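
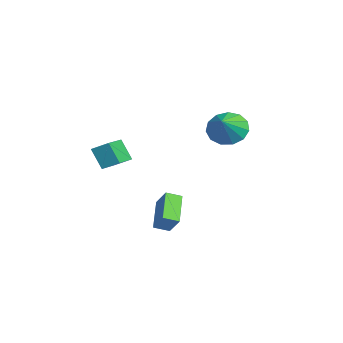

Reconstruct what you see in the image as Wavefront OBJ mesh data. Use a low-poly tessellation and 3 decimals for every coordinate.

v 1.933 0.011 -3.166
v 2.682 0.334 -2.272
v 1.935 0.782 -3.446
v 2.684 1.104 -2.552
v 3.316 -0.364 -4.188
v 4.065 -0.042 -3.294
v 3.318 0.406 -4.468
v 4.067 0.729 -3.574
v -2.566 -2.44 -1.236
v -2.178 -1.635 -0.743
v -3.872 -1.637 -1.521
v -3.485 -0.832 -1.028
v -2.035 -1.988 -2.392
v -1.648 -1.183 -1.899
v -3.342 -1.185 -2.677
v -2.954 -0.38 -2.184
v -1.195 4.006 0.215
v -0.716 3.576 -0.64
v -0.045 3.474 1.125
v -0.499 4.136 -0.588
v -0.503 4.655 -0.28
v -0.727 4.967 0.185
v -1.099 4.974 0.659
v -1.502 4.674 0.992
v -1.807 4.161 1.079
v -1.918 3.599 0.891
v -1.799 3.166 0.488
v -1.489 3 -0.001
v -1.085 3.152 -0.422
f 2 4 1
f 5 2 1
f 1 4 3
f 3 5 1
f 2 8 4
f 6 2 5
f 6 8 2
f 4 8 3
f 7 5 3
f 3 8 7
f 7 6 5
f 8 6 7
f 10 12 9
f 13 10 9
f 9 12 11
f 11 13 9
f 10 16 12
f 14 10 13
f 14 16 10
f 12 16 11
f 15 13 11
f 11 16 15
f 15 14 13
f 16 14 15
f 18 17 20
f 18 20 19
f 20 17 21
f 20 21 19
f 21 17 22
f 21 22 19
f 22 17 23
f 22 23 19
f 23 17 24
f 23 24 19
f 24 17 25
f 24 25 19
f 25 17 26
f 25 26 19
f 26 17 27
f 26 27 19
f 27 17 28
f 27 28 19
f 28 17 29
f 28 29 19
f 29 17 18
f 29 18 19



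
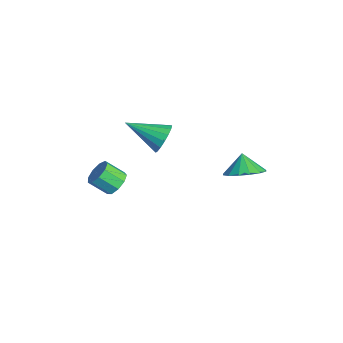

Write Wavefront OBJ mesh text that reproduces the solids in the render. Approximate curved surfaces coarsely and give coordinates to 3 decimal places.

v -2.427 -0.069 -0.29
v -1.932 0.016 0.445
v -3.413 -1.751 0.57
v -2.274 0.257 0.524
v -2.652 0.423 0.416
v -2.977 0.477 0.147
v -3.177 0.405 -0.222
v -3.205 0.225 -0.607
v -3.055 -0.023 -0.919
v -2.761 -0.282 -1.087
v -2.39 -0.491 -1.073
v -2.028 -0.604 -0.879
v -1.758 -0.595 -0.55
v -1.64 -0.465 -0.162
v -1.703 -0.245 0.197
v 0.029 3.29 -1.69
v 0.899 3.269 -1.033
v -0.649 3.37 -0.79
v 0.814 3.815 -1.146
v 0.519 4.221 -1.404
v 0.093 4.377 -1.74
v -0.351 4.241 -2.062
v -0.692 3.851 -2.284
v -0.84 3.311 -2.347
v -0.756 2.764 -2.234
v -0.461 2.359 -1.976
v -0.034 2.203 -1.641
v 0.409 2.338 -1.319
v 0.75 2.728 -1.096
v -2.77 -2.406 -3.568
v -2.052 -2.52 -3.313
v -2.472 -3.387 -2.517
v -3.19 -3.274 -2.772
v -2.287 -2.145 -3.028
v -2.707 -3.012 -2.232
v -2.748 -1.892 -2.996
v -3.168 -2.759 -2.2
v -3.219 -1.88 -3.231
v -3.639 -2.747 -2.435
v -3.48 -2.114 -3.624
v -3.9 -2.981 -2.828
v -3.409 -2.485 -3.991
v -3.829 -3.353 -3.195
v -3.039 -2.819 -4.16
v -3.458 -3.687 -3.364
v -2.543 -2.96 -4.052
v -2.962 -3.828 -3.256
v -2.153 -2.842 -3.718
v -2.573 -3.71 -2.922
f 2 1 4
f 2 4 3
f 4 1 5
f 4 5 3
f 5 1 6
f 5 6 3
f 6 1 7
f 6 7 3
f 7 1 8
f 7 8 3
f 8 1 9
f 8 9 3
f 9 1 10
f 9 10 3
f 10 1 11
f 10 11 3
f 11 1 12
f 11 12 3
f 12 1 13
f 12 13 3
f 13 1 14
f 13 14 3
f 14 1 15
f 14 15 3
f 15 1 2
f 15 2 3
f 17 16 19
f 17 19 18
f 19 16 20
f 19 20 18
f 20 16 21
f 20 21 18
f 21 16 22
f 21 22 18
f 22 16 23
f 22 23 18
f 23 16 24
f 23 24 18
f 24 16 25
f 24 25 18
f 25 16 26
f 25 26 18
f 26 16 27
f 26 27 18
f 27 16 28
f 27 28 18
f 28 16 29
f 28 29 18
f 29 16 17
f 29 17 18
f 31 30 34
f 31 34 32
f 32 34 35
f 32 35 33
f 34 30 36
f 34 36 35
f 35 36 37
f 35 37 33
f 36 30 38
f 36 38 37
f 37 38 39
f 37 39 33
f 38 30 40
f 38 40 39
f 39 40 41
f 39 41 33
f 40 30 42
f 40 42 41
f 41 42 43
f 41 43 33
f 42 30 44
f 42 44 43
f 43 44 45
f 43 45 33
f 44 30 46
f 44 46 45
f 45 46 47
f 45 47 33
f 46 30 48
f 46 48 47
f 47 48 49
f 47 49 33
f 48 30 31
f 48 31 49
f 49 31 32
f 49 32 33



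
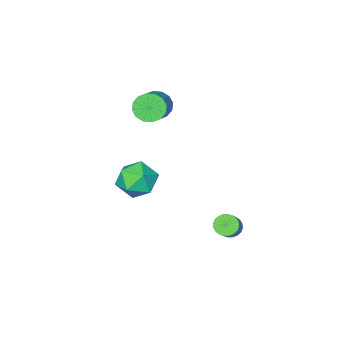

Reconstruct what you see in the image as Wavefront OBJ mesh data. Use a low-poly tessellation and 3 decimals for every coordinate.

v 3.171 -2.517 -3.308
v 3.796 -1.821 -2.827
v 3.804 -3.759 -2.333
v 4.429 -3.063 -1.852
v 3.389 -3.029 -1.7
v 2.998 -2.261 -2.303
v 4.602 -3.319 -2.857
v 4.211 -2.551 -3.46
v 4.68 -2.317 -2.549
v 3.931 -2.138 -1.833
v 3.669 -3.442 -3.327
v 2.92 -3.263 -2.611
v 1.971 1.398 -3.877
v 2.258 1.649 -4.274
v 2.976 2.274 -3.359
v 2.689 2.022 -2.963
v 2.097 1.789 -4.243
v 2.815 2.413 -3.328
v 1.918 1.868 -4.157
v 2.636 2.493 -3.242
v 1.746 1.877 -4.028
v 2.464 2.501 -3.113
v 1.609 1.812 -3.876
v 2.327 2.436 -2.961
v 1.527 1.684 -3.725
v 2.245 2.309 -2.81
v 1.513 1.513 -3.596
v 2.231 2.137 -2.681
v 1.568 1.324 -3.511
v 2.286 1.949 -2.596
v 1.684 1.146 -3.481
v 2.402 1.771 -2.566
v 1.845 1.007 -3.512
v 2.563 1.631 -2.597
v 2.024 0.927 -3.598
v 2.742 1.552 -2.683
v 2.196 0.919 -3.727
v 2.914 1.543 -2.812
v 2.333 0.984 -3.879
v 3.051 1.608 -2.964
v 2.415 1.111 -4.03
v 3.133 1.736 -3.115
v 2.429 1.283 -4.159
v 3.147 1.907 -3.244
v 2.374 1.471 -4.244
v 3.092 2.096 -3.329
v 1.852 -4.021 0.737
v 2.271 -4.632 0.905
v 3.328 -3.671 1.77
v 2.908 -3.059 1.603
v 2.421 -4.495 0.568
v 3.478 -3.534 1.433
v 2.419 -4.23 0.277
v 3.476 -3.269 1.142
v 2.265 -3.909 0.109
v 3.322 -2.948 0.974
v 2 -3.618 0.11
v 3.057 -2.657 0.975
v 1.695 -3.435 0.278
v 2.752 -2.474 1.144
v 1.432 -3.409 0.57
v 2.489 -2.448 1.435
v 1.282 -3.546 0.907
v 2.339 -2.585 1.772
v 1.284 -3.811 1.198
v 2.341 -2.85 2.063
v 1.438 -4.132 1.366
v 2.495 -3.171 2.231
v 1.703 -4.423 1.365
v 2.76 -3.462 2.23
v 2.008 -4.606 1.196
v 3.065 -3.645 2.062
f 1 12 6
f 1 6 2
f 1 2 8
f 1 8 11
f 1 11 12
f 2 6 10
f 6 12 5
f 12 11 3
f 11 8 7
f 8 2 9
f 4 10 5
f 4 5 3
f 4 3 7
f 4 7 9
f 4 9 10
f 5 10 6
f 3 5 12
f 7 3 11
f 9 7 8
f 10 9 2
f 14 13 17
f 14 17 15
f 15 17 18
f 15 18 16
f 17 13 19
f 17 19 18
f 18 19 20
f 18 20 16
f 19 13 21
f 19 21 20
f 20 21 22
f 20 22 16
f 21 13 23
f 21 23 22
f 22 23 24
f 22 24 16
f 23 13 25
f 23 25 24
f 24 25 26
f 24 26 16
f 25 13 27
f 25 27 26
f 26 27 28
f 26 28 16
f 27 13 29
f 27 29 28
f 28 29 30
f 28 30 16
f 29 13 31
f 29 31 30
f 30 31 32
f 30 32 16
f 31 13 33
f 31 33 32
f 32 33 34
f 32 34 16
f 33 13 35
f 33 35 34
f 34 35 36
f 34 36 16
f 35 13 37
f 35 37 36
f 36 37 38
f 36 38 16
f 37 13 39
f 37 39 38
f 38 39 40
f 38 40 16
f 39 13 41
f 39 41 40
f 40 41 42
f 40 42 16
f 41 13 43
f 41 43 42
f 42 43 44
f 42 44 16
f 43 13 45
f 43 45 44
f 44 45 46
f 44 46 16
f 45 13 14
f 45 14 46
f 46 14 15
f 46 15 16
f 48 47 51
f 48 51 49
f 49 51 52
f 49 52 50
f 51 47 53
f 51 53 52
f 52 53 54
f 52 54 50
f 53 47 55
f 53 55 54
f 54 55 56
f 54 56 50
f 55 47 57
f 55 57 56
f 56 57 58
f 56 58 50
f 57 47 59
f 57 59 58
f 58 59 60
f 58 60 50
f 59 47 61
f 59 61 60
f 60 61 62
f 60 62 50
f 61 47 63
f 61 63 62
f 62 63 64
f 62 64 50
f 63 47 65
f 63 65 64
f 64 65 66
f 64 66 50
f 65 47 67
f 65 67 66
f 66 67 68
f 66 68 50
f 67 47 69
f 67 69 68
f 68 69 70
f 68 70 50
f 69 47 71
f 69 71 70
f 70 71 72
f 70 72 50
f 71 47 48
f 71 48 72
f 72 48 49
f 72 49 50



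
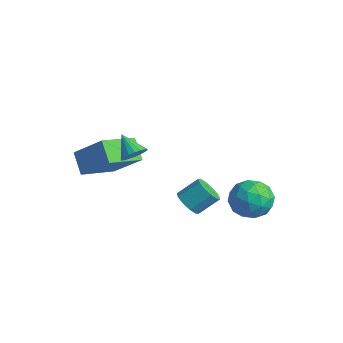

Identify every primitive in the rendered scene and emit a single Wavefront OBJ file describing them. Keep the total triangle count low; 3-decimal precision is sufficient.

v 2.564 3.774 -3.076
v 3.547 3.565 -3.583
v 1.693 2.875 -4.397
v 2.676 2.666 -4.904
v 2.431 2.169 -3.925
v 2.969 2.725 -3.108
v 2.271 3.715 -4.872
v 2.809 4.271 -4.055
v 3.366 3.529 -4.692
v 3.464 2.573 -4.107
v 1.776 3.867 -3.873
v 1.874 2.911 -3.288
v 3.132 3.748 -3.213
v 2.108 2.692 -4.767
v 1.964 2.399 -4.191
v 2.541 2.277 -4.489
v 2.793 3.254 -2.935
v 3.37 3.132 -3.232
v 2.714 2.311 -3.433
v 1.87 3.308 -4.748
v 2.447 3.186 -5.045
v 2.699 4.163 -3.491
v 3.276 4.041 -3.789
v 2.526 4.129 -4.547
v 3.603 3.605 -4.163
v 3.091 3.076 -4.94
v 2.853 3.693 -4.921
v 3.17 4.02 -4.441
v 3.661 3.043 -3.819
v 3.149 2.514 -4.596
v 3.005 2.222 -4.021
v 3.322 2.549 -3.541
v 3.555 3.022 -4.472
v 2.091 3.926 -3.384
v 1.579 3.397 -4.161
v 1.918 3.891 -4.439
v 2.235 4.218 -3.959
v 2.149 3.364 -3.04
v 1.637 2.835 -3.817
v 2.07 2.42 -3.539
v 2.387 2.747 -3.059
v 1.685 3.418 -3.508
v 1.388 -2.18 0.304
v 1.793 -2.408 0.759
v 0.452 -2.22 1.116
v 1.811 -2.121 0.795
v 1.745 -1.846 0.733
v 1.609 -1.638 0.586
v 1.429 -1.536 0.383
v 1.241 -1.562 0.165
v 1.082 -1.711 -0.026
v 0.984 -1.952 -0.151
v 0.966 -2.239 -0.186
v 1.031 -2.514 -0.124
v 1.167 -2.723 0.023
v 1.347 -2.824 0.225
v 1.535 -2.798 0.443
v 1.694 -2.649 0.634
v 1.8 0.335 -3.622
v 2.495 0.3 -3.875
v 2.834 1.209 -3.071
v 2.14 1.245 -2.818
v 2.268 0.607 -4.127
v 2.607 1.516 -3.323
v 1.863 0.81 -4.186
v 2.202 1.72 -3.382
v 1.434 0.832 -4.029
v 1.773 1.742 -3.226
v 1.144 0.664 -3.717
v 1.484 1.574 -2.914
v 1.106 0.371 -3.369
v 1.445 1.28 -2.565
v 1.333 0.064 -3.117
v 1.672 0.973 -2.313
v 1.738 -0.14 -3.058
v 2.077 0.77 -2.254
v 2.167 -0.162 -3.214
v 2.506 0.748 -2.411
v 2.456 0.006 -3.526
v 2.796 0.916 -2.723
v -1.426 -3.202 -2.182
v -2.33 -3.01 -1.296
v -1.604 -1.37 -2.762
v -2.508 -1.178 -1.877
v 0.048 -2.622 -0.803
v -0.856 -2.43 0.082
v -0.13 -0.79 -1.384
v -1.034 -0.598 -0.498
f 1 38 17
f 38 12 41
f 17 41 6
f 38 41 17
f 1 17 13
f 17 6 18
f 13 18 2
f 17 18 13
f 1 13 22
f 13 2 23
f 22 23 8
f 13 23 22
f 1 22 34
f 22 8 37
f 34 37 11
f 22 37 34
f 1 34 38
f 34 11 42
f 38 42 12
f 34 42 38
f 2 18 29
f 18 6 32
f 29 32 10
f 18 32 29
f 6 41 19
f 41 12 40
f 19 40 5
f 41 40 19
f 12 42 39
f 42 11 35
f 39 35 3
f 42 35 39
f 11 37 36
f 37 8 24
f 36 24 7
f 37 24 36
f 8 23 28
f 23 2 25
f 28 25 9
f 23 25 28
f 4 30 16
f 30 10 31
f 16 31 5
f 30 31 16
f 4 16 14
f 16 5 15
f 14 15 3
f 16 15 14
f 4 14 21
f 14 3 20
f 21 20 7
f 14 20 21
f 4 21 26
f 21 7 27
f 26 27 9
f 21 27 26
f 4 26 30
f 26 9 33
f 30 33 10
f 26 33 30
f 5 31 19
f 31 10 32
f 19 32 6
f 31 32 19
f 3 15 39
f 15 5 40
f 39 40 12
f 15 40 39
f 7 20 36
f 20 3 35
f 36 35 11
f 20 35 36
f 9 27 28
f 27 7 24
f 28 24 8
f 27 24 28
f 10 33 29
f 33 9 25
f 29 25 2
f 33 25 29
f 44 43 46
f 44 46 45
f 46 43 47
f 46 47 45
f 47 43 48
f 47 48 45
f 48 43 49
f 48 49 45
f 49 43 50
f 49 50 45
f 50 43 51
f 50 51 45
f 51 43 52
f 51 52 45
f 52 43 53
f 52 53 45
f 53 43 54
f 53 54 45
f 54 43 55
f 54 55 45
f 55 43 56
f 55 56 45
f 56 43 57
f 56 57 45
f 57 43 58
f 57 58 45
f 58 43 44
f 58 44 45
f 60 59 63
f 60 63 61
f 61 63 64
f 61 64 62
f 63 59 65
f 63 65 64
f 64 65 66
f 64 66 62
f 65 59 67
f 65 67 66
f 66 67 68
f 66 68 62
f 67 59 69
f 67 69 68
f 68 69 70
f 68 70 62
f 69 59 71
f 69 71 70
f 70 71 72
f 70 72 62
f 71 59 73
f 71 73 72
f 72 73 74
f 72 74 62
f 73 59 75
f 73 75 74
f 74 75 76
f 74 76 62
f 75 59 77
f 75 77 76
f 76 77 78
f 76 78 62
f 77 59 79
f 77 79 78
f 78 79 80
f 78 80 62
f 79 59 60
f 79 60 80
f 80 60 61
f 80 61 62
f 82 84 81
f 85 82 81
f 81 84 83
f 83 85 81
f 82 88 84
f 86 82 85
f 86 88 82
f 84 88 83
f 87 85 83
f 83 88 87
f 87 86 85
f 88 86 87



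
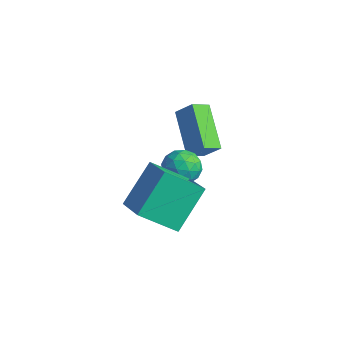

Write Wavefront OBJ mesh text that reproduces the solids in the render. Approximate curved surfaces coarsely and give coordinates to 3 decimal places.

v 2.146 -1.785 0.081
v 3.755 -2.344 0.923
v 1.887 -0.285 1.571
v 3.496 -0.844 2.413
v 3.084 -0.616 -0.933
v 4.693 -1.175 -0.091
v 2.825 0.884 0.557
v 4.434 0.325 1.399
v 1.168 2.983 -0.377
v 1.075 2.18 0.019
v -0.504 3.759 0.806
v -0.597 2.956 1.201
v 1.857 3.284 0.399
v 1.764 2.481 0.794
v 0.185 4.06 1.581
v 0.092 3.257 1.977
v 2.136 1.475 0.049
v 2.869 1.274 0.409
v 1.471 0.806 1.031
v 2.204 0.605 1.391
v 1.939 1.404 1.394
v 2.349 1.817 0.787
v 1.991 0.263 0.653
v 2.401 0.676 0.046
v 2.779 0.525 0.782
v 2.747 1.23 1.24
v 1.593 0.85 0.2
v 1.561 1.555 0.658
v 2.561 1.433 0.143
v 1.779 0.647 1.297
v 1.623 1.116 1.299
v 2.054 0.998 1.51
v 2.255 1.752 0.365
v 2.686 1.634 0.577
v 2.14 1.71 1.156
v 1.654 0.446 0.863
v 2.085 0.328 1.075
v 2.286 1.082 -0.07
v 2.717 0.964 0.141
v 2.2 0.37 0.284
v 2.939 0.875 0.574
v 2.548 0.482 1.151
v 2.423 0.281 0.717
v 2.664 0.524 0.36
v 2.92 1.289 0.843
v 2.53 0.896 1.42
v 2.373 1.365 1.422
v 2.615 1.608 1.065
v 2.867 0.849 1.062
v 1.81 1.184 0.02
v 1.42 0.791 0.597
v 1.725 0.472 0.375
v 1.967 0.715 0.018
v 1.792 1.598 0.289
v 1.401 1.205 0.866
v 1.676 1.556 1.08
v 1.917 1.799 0.723
v 1.473 1.231 0.378
f 2 4 1
f 5 2 1
f 1 4 3
f 3 5 1
f 2 8 4
f 6 2 5
f 6 8 2
f 4 8 3
f 7 5 3
f 3 8 7
f 7 6 5
f 8 6 7
f 10 12 9
f 13 10 9
f 9 12 11
f 11 13 9
f 10 16 12
f 14 10 13
f 14 16 10
f 12 16 11
f 15 13 11
f 11 16 15
f 15 14 13
f 16 14 15
f 17 54 33
f 54 28 57
f 33 57 22
f 54 57 33
f 17 33 29
f 33 22 34
f 29 34 18
f 33 34 29
f 17 29 38
f 29 18 39
f 38 39 24
f 29 39 38
f 17 38 50
f 38 24 53
f 50 53 27
f 38 53 50
f 17 50 54
f 50 27 58
f 54 58 28
f 50 58 54
f 18 34 45
f 34 22 48
f 45 48 26
f 34 48 45
f 22 57 35
f 57 28 56
f 35 56 21
f 57 56 35
f 28 58 55
f 58 27 51
f 55 51 19
f 58 51 55
f 27 53 52
f 53 24 40
f 52 40 23
f 53 40 52
f 24 39 44
f 39 18 41
f 44 41 25
f 39 41 44
f 20 46 32
f 46 26 47
f 32 47 21
f 46 47 32
f 20 32 30
f 32 21 31
f 30 31 19
f 32 31 30
f 20 30 37
f 30 19 36
f 37 36 23
f 30 36 37
f 20 37 42
f 37 23 43
f 42 43 25
f 37 43 42
f 20 42 46
f 42 25 49
f 46 49 26
f 42 49 46
f 21 47 35
f 47 26 48
f 35 48 22
f 47 48 35
f 19 31 55
f 31 21 56
f 55 56 28
f 31 56 55
f 23 36 52
f 36 19 51
f 52 51 27
f 36 51 52
f 25 43 44
f 43 23 40
f 44 40 24
f 43 40 44
f 26 49 45
f 49 25 41
f 45 41 18
f 49 41 45



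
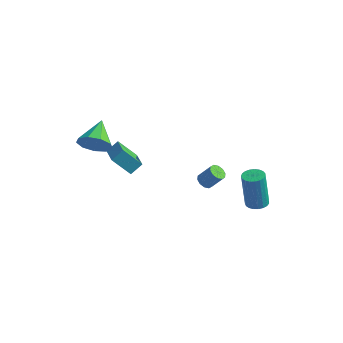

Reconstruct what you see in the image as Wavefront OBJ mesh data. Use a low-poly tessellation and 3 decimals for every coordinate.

v 3.716 0.607 -3.428
v 4.222 1.027 -3.374
v 3.869 1.174 -1.218
v 3.364 0.753 -1.272
v 4.011 1.197 -3.42
v 3.659 1.344 -1.264
v 3.749 1.265 -3.468
v 3.397 1.411 -1.311
v 3.482 1.219 -3.508
v 3.129 1.365 -1.352
v 3.255 1.067 -3.535
v 2.902 1.213 -1.378
v 3.108 0.835 -3.543
v 2.755 0.982 -1.387
v 3.066 0.564 -3.532
v 2.713 0.711 -1.375
v 3.136 0.301 -3.502
v 2.784 0.447 -1.346
v 3.307 0.09 -3.46
v 2.955 0.236 -1.304
v 3.549 -0.031 -3.412
v 3.196 0.115 -1.256
v 3.819 -0.042 -3.367
v 3.467 0.104 -1.211
v 4.072 0.059 -3.333
v 3.719 0.205 -1.176
v 4.263 0.255 -3.315
v 3.911 0.401 -1.158
v 4.36 0.512 -3.317
v 4.007 0.658 -1.16
v 4.345 0.785 -3.338
v 3.993 0.932 -1.181
v -3.831 -2.513 0.276
v -2.883 -3.573 0.812
v -3.467 -1.922 0.8
v -2.519 -2.982 1.336
v -2.861 -2.178 -0.776
v -1.913 -3.238 -0.24
v -2.497 -1.587 -0.252
v -1.549 -2.647 0.284
v -3.627 -4.043 2.206
v -3.184 -3.595 1.43
v -4.073 -2.517 2.834
v -3.839 -3.726 1.282
v -4.395 -4.005 1.567
v -4.591 -4.302 2.151
v -4.336 -4.479 2.761
v -3.75 -4.451 3.111
v -3.105 -4.233 3.038
v -2.705 -3.926 2.576
v -2.736 -3.674 1.941
v 1.833 -1.908 -0.222
v 2.218 -2.176 -0.423
v 2.853 -1.939 0.482
v 2.467 -1.672 0.682
v 2.245 -1.877 -0.52
v 2.88 -1.641 0.384
v 2.115 -1.591 -0.504
v 2.75 -1.354 0.401
v 1.877 -1.425 -0.38
v 2.512 -1.189 0.524
v 1.622 -1.445 -0.196
v 2.257 -1.208 0.709
v 1.447 -1.641 -0.022
v 2.082 -1.404 0.883
v 1.42 -1.939 0.076
v 2.055 -1.703 0.98
v 1.55 -2.226 0.059
v 2.185 -1.989 0.964
v 1.788 -2.391 -0.064
v 2.423 -2.155 0.84
v 2.043 -2.372 -0.249
v 2.678 -2.135 0.656
f 2 1 5
f 2 5 3
f 3 5 6
f 3 6 4
f 5 1 7
f 5 7 6
f 6 7 8
f 6 8 4
f 7 1 9
f 7 9 8
f 8 9 10
f 8 10 4
f 9 1 11
f 9 11 10
f 10 11 12
f 10 12 4
f 11 1 13
f 11 13 12
f 12 13 14
f 12 14 4
f 13 1 15
f 13 15 14
f 14 15 16
f 14 16 4
f 15 1 17
f 15 17 16
f 16 17 18
f 16 18 4
f 17 1 19
f 17 19 18
f 18 19 20
f 18 20 4
f 19 1 21
f 19 21 20
f 20 21 22
f 20 22 4
f 21 1 23
f 21 23 22
f 22 23 24
f 22 24 4
f 23 1 25
f 23 25 24
f 24 25 26
f 24 26 4
f 25 1 27
f 25 27 26
f 26 27 28
f 26 28 4
f 27 1 29
f 27 29 28
f 28 29 30
f 28 30 4
f 29 1 31
f 29 31 30
f 30 31 32
f 30 32 4
f 31 1 2
f 31 2 32
f 32 2 3
f 32 3 4
f 34 36 33
f 37 34 33
f 33 36 35
f 35 37 33
f 34 40 36
f 38 34 37
f 38 40 34
f 36 40 35
f 39 37 35
f 35 40 39
f 39 38 37
f 40 38 39
f 42 41 44
f 42 44 43
f 44 41 45
f 44 45 43
f 45 41 46
f 45 46 43
f 46 41 47
f 46 47 43
f 47 41 48
f 47 48 43
f 48 41 49
f 48 49 43
f 49 41 50
f 49 50 43
f 50 41 51
f 50 51 43
f 51 41 42
f 51 42 43
f 53 52 56
f 53 56 54
f 54 56 57
f 54 57 55
f 56 52 58
f 56 58 57
f 57 58 59
f 57 59 55
f 58 52 60
f 58 60 59
f 59 60 61
f 59 61 55
f 60 52 62
f 60 62 61
f 61 62 63
f 61 63 55
f 62 52 64
f 62 64 63
f 63 64 65
f 63 65 55
f 64 52 66
f 64 66 65
f 65 66 67
f 65 67 55
f 66 52 68
f 66 68 67
f 67 68 69
f 67 69 55
f 68 52 70
f 68 70 69
f 69 70 71
f 69 71 55
f 70 52 72
f 70 72 71
f 71 72 73
f 71 73 55
f 72 52 53
f 72 53 73
f 73 53 54
f 73 54 55



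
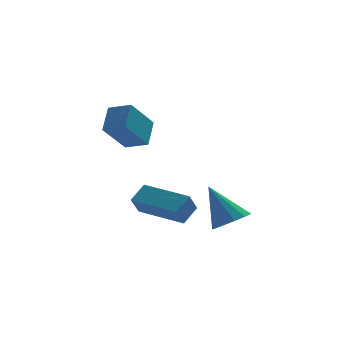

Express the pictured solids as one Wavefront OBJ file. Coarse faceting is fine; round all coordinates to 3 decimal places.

v -3.463 -0.241 -0.795
v -3.843 -0.666 0.002
v -2.848 0.282 -0.222
v -3.227 -0.143 0.575
v -1.993 -1.817 -0.935
v -2.372 -2.242 -0.138
v -1.377 -1.294 -0.362
v -1.757 -1.719 0.435
v 0.003 -1.296 -1.19
v 0.69 -1.553 -0.74
v -0.763 -0.504 0.43
v 0.794 -1.11 -0.907
v 0.647 -0.727 -1.164
v 0.296 -0.524 -1.43
v -0.148 -0.566 -1.619
v -0.544 -0.84 -1.672
v -0.766 -1.259 -1.572
v -0.744 -1.69 -1.351
v -0.485 -1.996 -1.079
v -0.07 -2.079 -0.842
v 0.367 -1.914 -0.716
v -3.867 0.395 2.43
v -4.863 -0.327 3.647
v -3.493 1.307 3.277
v -4.489 0.586 4.494
v -3.071 -0.206 2.726
v -4.067 -0.927 3.943
v -2.697 0.707 3.573
v -3.693 -0.015 4.79
f 2 4 1
f 5 2 1
f 1 4 3
f 3 5 1
f 2 8 4
f 6 2 5
f 6 8 2
f 4 8 3
f 7 5 3
f 3 8 7
f 7 6 5
f 8 6 7
f 10 9 12
f 10 12 11
f 12 9 13
f 12 13 11
f 13 9 14
f 13 14 11
f 14 9 15
f 14 15 11
f 15 9 16
f 15 16 11
f 16 9 17
f 16 17 11
f 17 9 18
f 17 18 11
f 18 9 19
f 18 19 11
f 19 9 20
f 19 20 11
f 20 9 21
f 20 21 11
f 21 9 10
f 21 10 11
f 23 25 22
f 26 23 22
f 22 25 24
f 24 26 22
f 23 29 25
f 27 23 26
f 27 29 23
f 25 29 24
f 28 26 24
f 24 29 28
f 28 27 26
f 29 27 28



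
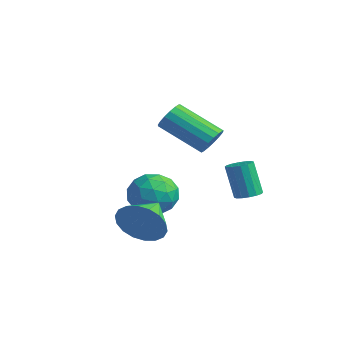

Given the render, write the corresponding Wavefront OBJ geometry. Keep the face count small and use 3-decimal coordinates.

v -4.21 -1.958 -2.414
v -3.574 -1.799 -1.526
v -4.306 -3.701 -2.034
v -3.67 -3.542 -1.146
v -4.698 -3.14 -1.167
v -4.639 -2.063 -1.403
v -3.241 -3.437 -2.157
v -3.182 -2.36 -2.393
v -2.975 -2.713 -1.367
v -3.876 -2.53 -0.755
v -4.004 -2.97 -2.805
v -4.905 -2.787 -2.193
v -3.884 -1.726 -2.004
v -3.996 -3.774 -1.556
v -4.601 -3.538 -1.569
v -4.227 -3.445 -1.047
v -4.51 -1.881 -1.931
v -4.136 -1.787 -1.409
v -4.796 -2.576 -1.198
v -3.744 -3.713 -2.151
v -3.37 -3.619 -1.629
v -3.653 -2.055 -2.513
v -3.279 -1.962 -1.991
v -3.084 -2.924 -2.362
v -3.158 -2.169 -1.388
v -3.214 -3.194 -1.165
v -2.962 -3.132 -1.759
v -2.927 -2.499 -1.898
v -3.687 -2.062 -1.029
v -3.743 -3.086 -0.805
v -4.348 -2.85 -0.818
v -4.313 -2.217 -0.956
v -3.335 -2.599 -0.935
v -4.137 -2.414 -2.755
v -4.193 -3.438 -2.531
v -3.567 -3.283 -2.604
v -3.532 -2.65 -2.742
v -4.666 -2.306 -2.395
v -4.722 -3.331 -2.172
v -4.953 -3.001 -1.662
v -4.918 -2.368 -1.801
v -4.545 -2.901 -2.625
v -1.8 -4.63 -2.113
v -1.249 -4.604 -1.172
v -2.66 -3.29 -1.647
v -0.977 -4.328 -1.464
v -0.868 -4.112 -1.885
v -0.944 -3.998 -2.35
v -1.189 -4.01 -2.769
v -1.555 -4.145 -3.058
v -1.969 -4.376 -3.159
v -2.35 -4.657 -3.054
v -2.622 -4.933 -2.762
v -2.731 -5.149 -2.341
v -2.655 -5.262 -1.876
v -2.411 -5.251 -1.457
v -2.045 -5.116 -1.168
v -1.63 -4.885 -1.067
v -1.581 -1.551 1.6
v -1.171 -1.543 2.155
v -2.669 -2.541 3.275
v -3.079 -2.549 2.72
v -1.342 -1.261 2.178
v -2.84 -2.259 3.299
v -1.567 -1.045 2.069
v -3.065 -2.043 3.189
v -1.795 -0.946 1.853
v -3.293 -1.944 2.973
v -1.975 -0.985 1.578
v -3.473 -1.983 2.698
v -2.064 -1.154 1.308
v -3.562 -2.151 2.429
v -2.042 -1.413 1.106
v -3.54 -2.411 2.226
v -1.915 -1.705 1.016
v -3.413 -2.703 2.136
v -1.711 -1.961 1.06
v -3.209 -2.959 2.18
v -1.478 -2.123 1.228
v -2.976 -3.121 2.348
v -1.268 -2.154 1.481
v -2.766 -3.152 2.601
v -1.13 -2.047 1.761
v -2.628 -3.045 2.882
v -1.095 -1.827 2.005
v -2.593 -2.825 3.125
v -0.988 -0.253 -1.35
v -0.52 0.025 -1.18
v -1.004 -0.09 0.34
v -1.472 -0.367 0.17
v -0.72 0.236 -1.228
v -1.205 0.121 0.292
v -0.992 0.316 -1.309
v -1.477 0.201 0.212
v -1.263 0.244 -1.401
v -1.748 0.129 0.12
v -1.46 0.038 -1.479
v -1.945 -0.076 0.041
v -1.531 -0.245 -1.523
v -2.016 -0.359 -0.002
v -1.456 -0.53 -1.52
v -1.94 -0.645 0
v -1.255 -0.741 -1.472
v -1.74 -0.856 0.048
v -0.983 -0.821 -1.392
v -1.468 -0.936 0.129
v -0.712 -0.749 -1.3
v -1.197 -0.864 0.221
v -0.515 -0.544 -1.221
v -1 -0.658 0.299
v -0.444 -0.261 -1.178
v -0.929 -0.375 0.343
f 1 38 17
f 38 12 41
f 17 41 6
f 38 41 17
f 1 17 13
f 17 6 18
f 13 18 2
f 17 18 13
f 1 13 22
f 13 2 23
f 22 23 8
f 13 23 22
f 1 22 34
f 22 8 37
f 34 37 11
f 22 37 34
f 1 34 38
f 34 11 42
f 38 42 12
f 34 42 38
f 2 18 29
f 18 6 32
f 29 32 10
f 18 32 29
f 6 41 19
f 41 12 40
f 19 40 5
f 41 40 19
f 12 42 39
f 42 11 35
f 39 35 3
f 42 35 39
f 11 37 36
f 37 8 24
f 36 24 7
f 37 24 36
f 8 23 28
f 23 2 25
f 28 25 9
f 23 25 28
f 4 30 16
f 30 10 31
f 16 31 5
f 30 31 16
f 4 16 14
f 16 5 15
f 14 15 3
f 16 15 14
f 4 14 21
f 14 3 20
f 21 20 7
f 14 20 21
f 4 21 26
f 21 7 27
f 26 27 9
f 21 27 26
f 4 26 30
f 26 9 33
f 30 33 10
f 26 33 30
f 5 31 19
f 31 10 32
f 19 32 6
f 31 32 19
f 3 15 39
f 15 5 40
f 39 40 12
f 15 40 39
f 7 20 36
f 20 3 35
f 36 35 11
f 20 35 36
f 9 27 28
f 27 7 24
f 28 24 8
f 27 24 28
f 10 33 29
f 33 9 25
f 29 25 2
f 33 25 29
f 44 43 46
f 44 46 45
f 46 43 47
f 46 47 45
f 47 43 48
f 47 48 45
f 48 43 49
f 48 49 45
f 49 43 50
f 49 50 45
f 50 43 51
f 50 51 45
f 51 43 52
f 51 52 45
f 52 43 53
f 52 53 45
f 53 43 54
f 53 54 45
f 54 43 55
f 54 55 45
f 55 43 56
f 55 56 45
f 56 43 57
f 56 57 45
f 57 43 58
f 57 58 45
f 58 43 44
f 58 44 45
f 60 59 63
f 60 63 61
f 61 63 64
f 61 64 62
f 63 59 65
f 63 65 64
f 64 65 66
f 64 66 62
f 65 59 67
f 65 67 66
f 66 67 68
f 66 68 62
f 67 59 69
f 67 69 68
f 68 69 70
f 68 70 62
f 69 59 71
f 69 71 70
f 70 71 72
f 70 72 62
f 71 59 73
f 71 73 72
f 72 73 74
f 72 74 62
f 73 59 75
f 73 75 74
f 74 75 76
f 74 76 62
f 75 59 77
f 75 77 76
f 76 77 78
f 76 78 62
f 77 59 79
f 77 79 78
f 78 79 80
f 78 80 62
f 79 59 81
f 79 81 80
f 80 81 82
f 80 82 62
f 81 59 83
f 81 83 82
f 82 83 84
f 82 84 62
f 83 59 85
f 83 85 84
f 84 85 86
f 84 86 62
f 85 59 60
f 85 60 86
f 86 60 61
f 86 61 62
f 88 87 91
f 88 91 89
f 89 91 92
f 89 92 90
f 91 87 93
f 91 93 92
f 92 93 94
f 92 94 90
f 93 87 95
f 93 95 94
f 94 95 96
f 94 96 90
f 95 87 97
f 95 97 96
f 96 97 98
f 96 98 90
f 97 87 99
f 97 99 98
f 98 99 100
f 98 100 90
f 99 87 101
f 99 101 100
f 100 101 102
f 100 102 90
f 101 87 103
f 101 103 102
f 102 103 104
f 102 104 90
f 103 87 105
f 103 105 104
f 104 105 106
f 104 106 90
f 105 87 107
f 105 107 106
f 106 107 108
f 106 108 90
f 107 87 109
f 107 109 108
f 108 109 110
f 108 110 90
f 109 87 111
f 109 111 110
f 110 111 112
f 110 112 90
f 111 87 88
f 111 88 112
f 112 88 89
f 112 89 90



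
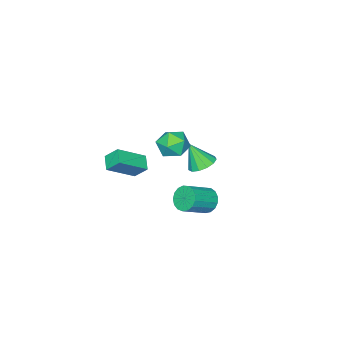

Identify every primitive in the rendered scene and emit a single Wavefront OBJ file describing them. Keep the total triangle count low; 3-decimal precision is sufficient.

v -2.816 -3.491 -1.689
v -1.932 -3.485 -1.856
v -2.524 -4.269 -0.171
v -2.034 -3.052 -1.614
v -2.384 -2.757 -1.395
v -2.872 -2.696 -1.27
v -3.342 -2.887 -1.277
v -3.644 -3.269 -1.416
v -3.684 -3.722 -1.64
v -3.448 -4.102 -1.88
v -3.012 -4.287 -2.06
v -2.513 -4.219 -2.121
v -2.11 -3.921 -2.045
v 2.016 -4.317 0.825
v 1.757 -3.598 1.63
v 2.617 -3.635 0.409
v 2.358 -2.916 1.214
v 3.522 -4.984 1.906
v 3.263 -4.265 2.711
v 4.123 -4.302 1.49
v 3.864 -3.583 2.295
v 1.913 -0.64 4.506
v 2.802 -1.065 4.285
v 1.158 -1.715 3.535
v 2.047 -2.14 3.314
v 1.66 -2.232 4.242
v 2.126 -1.568 4.842
v 1.834 -1.212 2.978
v 2.3 -0.548 3.578
v 2.753 -1.419 3.341
v 2.645 -2.049 4.122
v 1.315 -0.731 3.698
v 1.207 -1.361 4.479
v -1.811 -2.262 -3.643
v -1.376 -2.366 -4.389
v 0.166 -2.703 -3.444
v -0.269 -2.598 -2.697
v -1.338 -1.96 -4.307
v 0.204 -2.296 -3.362
v -1.407 -1.622 -4.073
v 0.135 -1.959 -3.128
v -1.57 -1.432 -3.741
v -0.028 -1.768 -2.795
v -1.787 -1.431 -3.386
v -0.245 -1.768 -2.44
v -2.01 -1.62 -3.089
v -0.468 -1.957 -2.144
v -2.188 -1.957 -2.92
v -0.646 -2.294 -1.975
v -2.279 -2.363 -2.916
v -0.737 -2.7 -1.971
v -2.263 -2.746 -3.079
v -0.721 -3.083 -2.133
v -2.143 -3.018 -3.371
v -0.601 -3.355 -2.425
v -1.948 -3.117 -3.725
v -0.405 -3.454 -2.779
v -1.721 -3.02 -4.06
v -0.179 -3.356 -3.115
v -1.515 -2.749 -4.3
v 0.028 -3.085 -3.354
f 2 1 4
f 2 4 3
f 4 1 5
f 4 5 3
f 5 1 6
f 5 6 3
f 6 1 7
f 6 7 3
f 7 1 8
f 7 8 3
f 8 1 9
f 8 9 3
f 9 1 10
f 9 10 3
f 10 1 11
f 10 11 3
f 11 1 12
f 11 12 3
f 12 1 13
f 12 13 3
f 13 1 2
f 13 2 3
f 15 17 14
f 18 15 14
f 14 17 16
f 16 18 14
f 15 21 17
f 19 15 18
f 19 21 15
f 17 21 16
f 20 18 16
f 16 21 20
f 20 19 18
f 21 19 20
f 22 33 27
f 22 27 23
f 22 23 29
f 22 29 32
f 22 32 33
f 23 27 31
f 27 33 26
f 33 32 24
f 32 29 28
f 29 23 30
f 25 31 26
f 25 26 24
f 25 24 28
f 25 28 30
f 25 30 31
f 26 31 27
f 24 26 33
f 28 24 32
f 30 28 29
f 31 30 23
f 35 34 38
f 35 38 36
f 36 38 39
f 36 39 37
f 38 34 40
f 38 40 39
f 39 40 41
f 39 41 37
f 40 34 42
f 40 42 41
f 41 42 43
f 41 43 37
f 42 34 44
f 42 44 43
f 43 44 45
f 43 45 37
f 44 34 46
f 44 46 45
f 45 46 47
f 45 47 37
f 46 34 48
f 46 48 47
f 47 48 49
f 47 49 37
f 48 34 50
f 48 50 49
f 49 50 51
f 49 51 37
f 50 34 52
f 50 52 51
f 51 52 53
f 51 53 37
f 52 34 54
f 52 54 53
f 53 54 55
f 53 55 37
f 54 34 56
f 54 56 55
f 55 56 57
f 55 57 37
f 56 34 58
f 56 58 57
f 57 58 59
f 57 59 37
f 58 34 60
f 58 60 59
f 59 60 61
f 59 61 37
f 60 34 35
f 60 35 61
f 61 35 36
f 61 36 37



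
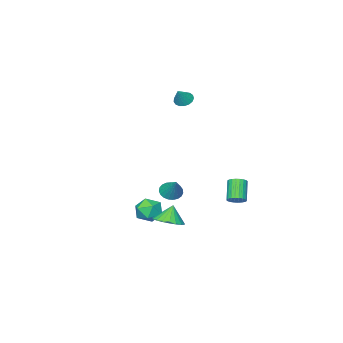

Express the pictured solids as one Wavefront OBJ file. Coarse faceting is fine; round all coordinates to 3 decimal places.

v 1.185 0.137 -2.365
v 1.516 0.63 -2.991
v 2.064 -0.89 -2.709
v 2.395 -0.397 -3.335
v 2.533 -0.194 -2.508
v 1.989 0.44 -2.296
v 1.591 -0.7 -3.404
v 1.047 -0.066 -3.192
v 1.766 0.112 -3.633
v 2.348 0.425 -3.079
v 1.232 -0.685 -2.621
v 1.814 -0.372 -2.067
v -0.393 4.307 -1.268
v 0.036 4.008 -1.178
v -0.599 3.395 -0.183
v -1.027 3.693 -0.272
v 0.073 4.169 -1.055
v -0.562 3.556 -0.06
v 0.039 4.352 -0.964
v -0.595 3.739 0.031
v -0.06 4.528 -0.919
v -0.695 3.915 0.076
v -0.21 4.67 -0.927
v -0.845 4.057 0.068
v -0.388 4.756 -0.987
v -1.023 4.143 0.008
v -0.567 4.775 -1.09
v -1.201 4.162 -0.095
v -0.719 4.722 -1.22
v -1.353 4.109 -0.225
v -0.821 4.605 -1.357
v -1.456 3.992 -0.362
v -0.858 4.444 -1.48
v -1.493 3.831 -0.485
v -0.825 4.261 -1.571
v -1.459 3.648 -0.576
v -0.725 4.085 -1.616
v -1.36 3.472 -0.621
v -0.575 3.943 -1.608
v -1.21 3.33 -0.613
v -0.397 3.857 -1.548
v -1.032 3.244 -0.553
v -0.219 3.838 -1.445
v -0.853 3.225 -0.45
v -0.067 3.891 -1.315
v -0.701 3.278 -0.32
v 1.236 1.031 -1.206
v 1.857 0.883 -1.327
v 1.644 1.869 -0.134
v 1.82 1.101 -1.483
v 1.682 1.306 -1.591
v 1.466 1.464 -1.632
v 1.211 1.548 -1.6
v 0.96 1.541 -1.5
v 0.757 1.447 -1.348
v 0.637 1.281 -1.173
v 0.62 1.071 -1.003
v 0.71 0.855 -0.868
v 0.89 0.669 -0.791
v 1.131 0.546 -0.786
v 1.389 0.507 -0.854
v 1.622 0.558 -0.983
v 1.787 0.691 -1.15
v 3.977 3.885 -1.556
v 4.717 3.539 -1.286
v 3.583 3.815 -0.564
v 4.776 3.888 -1.238
v 4.698 4.237 -1.244
v 4.494 4.525 -1.305
v 4.202 4.702 -1.409
v 3.87 4.738 -1.538
v 3.557 4.627 -1.67
v 3.317 4.387 -1.783
v 3.191 4.061 -1.857
v 3.201 3.704 -1.878
v 3.345 3.379 -1.844
v 3.598 3.141 -1.76
v 3.918 3.032 -1.641
v 4.247 3.07 -1.507
v 4.53 3.25 -1.381
v -3.64 -3.36 3.017
v -3.17 -3.501 2.69
v -2.98 -3.12 3.863
v -3.207 -3.225 2.64
v -3.342 -2.98 2.677
v -3.546 -2.822 2.792
v -3.772 -2.787 2.958
v -3.967 -2.884 3.138
v -4.088 -3.089 3.29
v -4.106 -3.356 3.379
v -4.017 -3.624 3.386
v -3.842 -3.831 3.308
v -3.621 -3.931 3.163
v -3.404 -3.899 2.985
v -3.242 -3.744 2.814
f 1 12 6
f 1 6 2
f 1 2 8
f 1 8 11
f 1 11 12
f 2 6 10
f 6 12 5
f 12 11 3
f 11 8 7
f 8 2 9
f 4 10 5
f 4 5 3
f 4 3 7
f 4 7 9
f 4 9 10
f 5 10 6
f 3 5 12
f 7 3 11
f 9 7 8
f 10 9 2
f 14 13 17
f 14 17 15
f 15 17 18
f 15 18 16
f 17 13 19
f 17 19 18
f 18 19 20
f 18 20 16
f 19 13 21
f 19 21 20
f 20 21 22
f 20 22 16
f 21 13 23
f 21 23 22
f 22 23 24
f 22 24 16
f 23 13 25
f 23 25 24
f 24 25 26
f 24 26 16
f 25 13 27
f 25 27 26
f 26 27 28
f 26 28 16
f 27 13 29
f 27 29 28
f 28 29 30
f 28 30 16
f 29 13 31
f 29 31 30
f 30 31 32
f 30 32 16
f 31 13 33
f 31 33 32
f 32 33 34
f 32 34 16
f 33 13 35
f 33 35 34
f 34 35 36
f 34 36 16
f 35 13 37
f 35 37 36
f 36 37 38
f 36 38 16
f 37 13 39
f 37 39 38
f 38 39 40
f 38 40 16
f 39 13 41
f 39 41 40
f 40 41 42
f 40 42 16
f 41 13 43
f 41 43 42
f 42 43 44
f 42 44 16
f 43 13 45
f 43 45 44
f 44 45 46
f 44 46 16
f 45 13 14
f 45 14 46
f 46 14 15
f 46 15 16
f 48 47 50
f 48 50 49
f 50 47 51
f 50 51 49
f 51 47 52
f 51 52 49
f 52 47 53
f 52 53 49
f 53 47 54
f 53 54 49
f 54 47 55
f 54 55 49
f 55 47 56
f 55 56 49
f 56 47 57
f 56 57 49
f 57 47 58
f 57 58 49
f 58 47 59
f 58 59 49
f 59 47 60
f 59 60 49
f 60 47 61
f 60 61 49
f 61 47 62
f 61 62 49
f 62 47 63
f 62 63 49
f 63 47 48
f 63 48 49
f 65 64 67
f 65 67 66
f 67 64 68
f 67 68 66
f 68 64 69
f 68 69 66
f 69 64 70
f 69 70 66
f 70 64 71
f 70 71 66
f 71 64 72
f 71 72 66
f 72 64 73
f 72 73 66
f 73 64 74
f 73 74 66
f 74 64 75
f 74 75 66
f 75 64 76
f 75 76 66
f 76 64 77
f 76 77 66
f 77 64 78
f 77 78 66
f 78 64 79
f 78 79 66
f 79 64 80
f 79 80 66
f 80 64 65
f 80 65 66
f 82 81 84
f 82 84 83
f 84 81 85
f 84 85 83
f 85 81 86
f 85 86 83
f 86 81 87
f 86 87 83
f 87 81 88
f 87 88 83
f 88 81 89
f 88 89 83
f 89 81 90
f 89 90 83
f 90 81 91
f 90 91 83
f 91 81 92
f 91 92 83
f 92 81 93
f 92 93 83
f 93 81 94
f 93 94 83
f 94 81 95
f 94 95 83
f 95 81 82
f 95 82 83



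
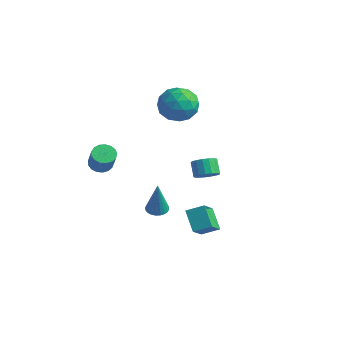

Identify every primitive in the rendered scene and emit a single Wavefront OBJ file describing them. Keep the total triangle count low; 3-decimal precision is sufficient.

v 1.444 -3.138 -0.924
v 1.907 -2.741 -0.949
v 1.836 -3.462 1.104
v 1.726 -2.597 -0.891
v 1.502 -2.537 -0.838
v 1.269 -2.567 -0.799
v 1.063 -2.685 -0.778
v 0.915 -2.871 -0.779
v 0.848 -3.098 -0.802
v 0.871 -3.331 -0.844
v 0.982 -3.535 -0.898
v 1.163 -3.678 -0.956
v 1.387 -3.739 -1.009
v 1.62 -3.709 -1.049
v 1.826 -3.591 -1.07
v 1.974 -3.404 -1.068
v 2.041 -3.177 -1.045
v 2.017 -2.944 -1.003
v -3.451 -2.581 0.03
v -2.898 -2.261 -0.202
v -2.195 -2.62 0.979
v -2.749 -2.939 1.21
v -3.057 -2.03 -0.037
v -2.355 -2.389 1.144
v -3.307 -1.926 0.143
v -2.605 -2.285 1.324
v -3.59 -1.971 0.297
v -2.888 -2.33 1.478
v -3.841 -2.156 0.39
v -3.139 -2.515 1.571
v -4.003 -2.439 0.401
v -3.301 -2.798 1.582
v -4.038 -2.754 0.326
v -3.336 -3.112 1.507
v -3.939 -3.029 0.183
v -3.237 -3.388 1.364
v -3.728 -3.201 0.005
v -3.026 -3.56 1.186
v -3.453 -3.232 -0.167
v -2.751 -3.59 1.014
v -3.178 -3.113 -0.294
v -2.476 -3.472 0.887
v -2.966 -2.872 -0.347
v -2.264 -3.231 0.833
v -2.865 -2.565 -0.314
v -2.162 -2.923 0.867
v -3.915 2.367 2.717
v -3.368 2.881 3.678
v -2.152 1.939 1.942
v -1.605 2.453 2.903
v -2.221 1.409 3.038
v -3.311 1.673 3.517
v -2.209 3.147 2.103
v -3.299 3.411 2.582
v -2.314 3.363 3.299
v -2.321 2.289 3.877
v -3.199 2.531 1.743
v -3.206 1.457 2.321
v -3.797 2.662 3.265
v -1.723 2.158 2.355
v -2.085 1.545 2.434
v -1.764 1.847 2.999
v -3.763 1.952 3.171
v -3.441 2.254 3.736
v -2.767 1.388 3.36
v -2.079 2.566 1.884
v -1.757 2.868 2.449
v -3.756 2.973 2.621
v -3.435 3.275 3.186
v -2.753 3.432 2.26
v -2.855 3.247 3.608
v -1.819 2.995 3.152
v -2.174 3.403 2.682
v -2.815 3.559 2.963
v -2.859 2.615 3.947
v -1.823 2.364 3.492
v -2.185 1.75 3.571
v -2.826 1.906 3.853
v -2.24 2.899 3.724
v -3.697 2.456 2.128
v -2.661 2.205 1.673
v -2.694 2.914 1.767
v -3.335 3.07 2.049
v -3.701 1.825 2.468
v -2.665 1.573 2.012
v -2.705 1.261 2.657
v -3.346 1.417 2.938
v -3.28 1.921 1.896
v -1.826 3.704 -2.935
v -1.491 3.239 -2.467
v -2.079 3.591 -1.697
v -2.414 4.056 -2.165
v -1.294 3.533 -2.45
v -1.882 3.884 -1.68
v -1.219 3.866 -2.544
v -1.806 4.217 -1.775
v -1.282 4.162 -2.728
v -1.87 4.513 -1.959
v -1.471 4.353 -2.959
v -2.058 4.704 -2.19
v -1.74 4.395 -3.185
v -2.328 4.747 -2.415
v -2.03 4.28 -3.353
v -2.617 4.631 -2.584
v -2.273 4.032 -3.425
v -2.86 4.384 -2.656
v -2.413 3.709 -3.385
v -3.001 4.061 -2.616
v -2.419 3.386 -3.242
v -3.007 3.737 -2.473
v -2.289 3.135 -3.028
v -2.877 3.486 -2.259
v -2.053 3.014 -2.793
v -2.641 3.366 -2.024
v -1.765 3.052 -2.59
v -2.353 3.404 -1.821
v 1.439 -0.577 -3.906
v 0.456 -0.17 -2.936
v 0.923 0.56 -4.906
v -0.061 0.967 -3.936
v 2.141 0.113 -3.484
v 1.157 0.52 -2.514
v 1.624 1.25 -4.484
v 0.641 1.657 -3.514
f 2 1 4
f 2 4 3
f 4 1 5
f 4 5 3
f 5 1 6
f 5 6 3
f 6 1 7
f 6 7 3
f 7 1 8
f 7 8 3
f 8 1 9
f 8 9 3
f 9 1 10
f 9 10 3
f 10 1 11
f 10 11 3
f 11 1 12
f 11 12 3
f 12 1 13
f 12 13 3
f 13 1 14
f 13 14 3
f 14 1 15
f 14 15 3
f 15 1 16
f 15 16 3
f 16 1 17
f 16 17 3
f 17 1 18
f 17 18 3
f 18 1 2
f 18 2 3
f 20 19 23
f 20 23 21
f 21 23 24
f 21 24 22
f 23 19 25
f 23 25 24
f 24 25 26
f 24 26 22
f 25 19 27
f 25 27 26
f 26 27 28
f 26 28 22
f 27 19 29
f 27 29 28
f 28 29 30
f 28 30 22
f 29 19 31
f 29 31 30
f 30 31 32
f 30 32 22
f 31 19 33
f 31 33 32
f 32 33 34
f 32 34 22
f 33 19 35
f 33 35 34
f 34 35 36
f 34 36 22
f 35 19 37
f 35 37 36
f 36 37 38
f 36 38 22
f 37 19 39
f 37 39 38
f 38 39 40
f 38 40 22
f 39 19 41
f 39 41 40
f 40 41 42
f 40 42 22
f 41 19 43
f 41 43 42
f 42 43 44
f 42 44 22
f 43 19 45
f 43 45 44
f 44 45 46
f 44 46 22
f 45 19 20
f 45 20 46
f 46 20 21
f 46 21 22
f 47 84 63
f 84 58 87
f 63 87 52
f 84 87 63
f 47 63 59
f 63 52 64
f 59 64 48
f 63 64 59
f 47 59 68
f 59 48 69
f 68 69 54
f 59 69 68
f 47 68 80
f 68 54 83
f 80 83 57
f 68 83 80
f 47 80 84
f 80 57 88
f 84 88 58
f 80 88 84
f 48 64 75
f 64 52 78
f 75 78 56
f 64 78 75
f 52 87 65
f 87 58 86
f 65 86 51
f 87 86 65
f 58 88 85
f 88 57 81
f 85 81 49
f 88 81 85
f 57 83 82
f 83 54 70
f 82 70 53
f 83 70 82
f 54 69 74
f 69 48 71
f 74 71 55
f 69 71 74
f 50 76 62
f 76 56 77
f 62 77 51
f 76 77 62
f 50 62 60
f 62 51 61
f 60 61 49
f 62 61 60
f 50 60 67
f 60 49 66
f 67 66 53
f 60 66 67
f 50 67 72
f 67 53 73
f 72 73 55
f 67 73 72
f 50 72 76
f 72 55 79
f 76 79 56
f 72 79 76
f 51 77 65
f 77 56 78
f 65 78 52
f 77 78 65
f 49 61 85
f 61 51 86
f 85 86 58
f 61 86 85
f 53 66 82
f 66 49 81
f 82 81 57
f 66 81 82
f 55 73 74
f 73 53 70
f 74 70 54
f 73 70 74
f 56 79 75
f 79 55 71
f 75 71 48
f 79 71 75
f 90 89 93
f 90 93 91
f 91 93 94
f 91 94 92
f 93 89 95
f 93 95 94
f 94 95 96
f 94 96 92
f 95 89 97
f 95 97 96
f 96 97 98
f 96 98 92
f 97 89 99
f 97 99 98
f 98 99 100
f 98 100 92
f 99 89 101
f 99 101 100
f 100 101 102
f 100 102 92
f 101 89 103
f 101 103 102
f 102 103 104
f 102 104 92
f 103 89 105
f 103 105 104
f 104 105 106
f 104 106 92
f 105 89 107
f 105 107 106
f 106 107 108
f 106 108 92
f 107 89 109
f 107 109 108
f 108 109 110
f 108 110 92
f 109 89 111
f 109 111 110
f 110 111 112
f 110 112 92
f 111 89 113
f 111 113 112
f 112 113 114
f 112 114 92
f 113 89 115
f 113 115 114
f 114 115 116
f 114 116 92
f 115 89 90
f 115 90 116
f 116 90 91
f 116 91 92
f 118 120 117
f 121 118 117
f 117 120 119
f 119 121 117
f 118 124 120
f 122 118 121
f 122 124 118
f 120 124 119
f 123 121 119
f 119 124 123
f 123 122 121
f 124 122 123



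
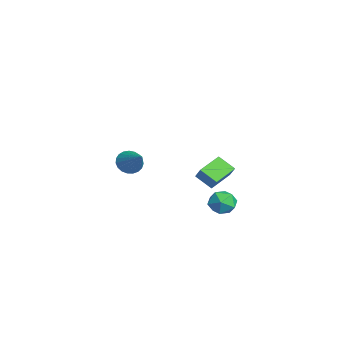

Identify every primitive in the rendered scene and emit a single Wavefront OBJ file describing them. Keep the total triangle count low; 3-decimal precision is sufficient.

v 3.774 2.464 2.692
v 3.125 1.717 3.353
v 2.906 3.642 3.172
v 2.258 2.895 3.833
v 4.382 2.605 3.447
v 3.734 1.858 4.108
v 3.515 3.783 3.927
v 2.866 3.036 4.588
v 3.328 3.678 1.894
v 3.826 2.97 1.597
v 2.354 3.45 0.803
v 2.852 2.742 0.506
v 2.404 2.685 1.302
v 3.006 2.826 1.976
v 3.174 3.594 0.424
v 3.776 3.735 1.098
v 3.731 2.918 0.689
v 3.255 2.356 1.232
v 2.925 4.064 1.168
v 2.449 3.502 1.711
v -4.324 -0.575 1.104
v -3.806 -0.806 0.471
v -2.716 -0.125 2.256
v -3.855 -0.462 0.404
v -3.985 -0.138 0.459
v -4.173 0.11 0.625
v -4.388 0.24 0.873
v -4.592 0.229 1.162
v -4.749 0.079 1.44
v -4.833 -0.184 1.661
v -4.829 -0.515 1.785
v -4.738 -0.856 1.791
v -4.575 -1.149 1.678
v -4.369 -1.343 1.466
v -4.155 -1.404 1.191
v -3.971 -1.321 0.901
v -3.847 -1.11 0.646
f 2 4 1
f 5 2 1
f 1 4 3
f 3 5 1
f 2 8 4
f 6 2 5
f 6 8 2
f 4 8 3
f 7 5 3
f 3 8 7
f 7 6 5
f 8 6 7
f 9 20 14
f 9 14 10
f 9 10 16
f 9 16 19
f 9 19 20
f 10 14 18
f 14 20 13
f 20 19 11
f 19 16 15
f 16 10 17
f 12 18 13
f 12 13 11
f 12 11 15
f 12 15 17
f 12 17 18
f 13 18 14
f 11 13 20
f 15 11 19
f 17 15 16
f 18 17 10
f 22 21 24
f 22 24 23
f 24 21 25
f 24 25 23
f 25 21 26
f 25 26 23
f 26 21 27
f 26 27 23
f 27 21 28
f 27 28 23
f 28 21 29
f 28 29 23
f 29 21 30
f 29 30 23
f 30 21 31
f 30 31 23
f 31 21 32
f 31 32 23
f 32 21 33
f 32 33 23
f 33 21 34
f 33 34 23
f 34 21 35
f 34 35 23
f 35 21 36
f 35 36 23
f 36 21 37
f 36 37 23
f 37 21 22
f 37 22 23



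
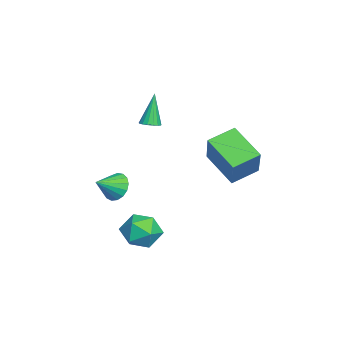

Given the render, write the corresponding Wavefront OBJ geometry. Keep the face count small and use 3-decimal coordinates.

v 0.206 -0.104 -3.887
v 0.69 0.525 -3.214
v 0.75 -1.445 -3.026
v 1.234 -0.816 -2.353
v 0.194 -0.851 -2.378
v -0.142 -0.022 -2.91
v 1.582 -0.898 -3.33
v 1.246 -0.069 -3.862
v 1.54 0.034 -2.869
v 0.682 0.064 -2.281
v 0.758 -0.984 -3.959
v -0.1 -0.954 -3.371
v -3.506 -2.003 -2.637
v -2.88 -1.874 -3.167
v -2.774 -2.857 -1.983
v -2.82 -1.604 -2.882
v -2.918 -1.426 -2.541
v -3.149 -1.38 -2.221
v -3.463 -1.476 -1.997
v -3.786 -1.694 -1.92
v -4.045 -1.982 -2.007
v -4.18 -2.276 -2.238
v -4.161 -2.507 -2.56
v -3.992 -2.622 -2.901
v -3.711 -2.596 -3.18
v -3.383 -2.434 -3.336
v -3.083 -2.174 -3.331
v -3.121 3.347 -1.998
v -4.401 2.129 -0.939
v -3.856 4.547 -1.507
v -5.136 3.329 -0.448
v -1.824 3.451 -0.312
v -3.104 2.233 0.747
v -2.559 4.651 0.179
v -3.839 3.433 1.238
v -3.358 -0.395 1.58
v -2.888 -0.223 1.718
v -3.922 -0.225 3.28
v -3.011 -0.016 1.657
v -3.214 0.104 1.577
v -3.45 0.11 1.498
v -3.665 -0 1.438
v -3.81 -0.201 1.41
v -3.851 -0.446 1.421
v -3.779 -0.679 1.468
v -3.611 -0.848 1.541
v -3.385 -0.913 1.623
v -3.153 -0.859 1.694
v -2.968 -0.699 1.739
v -2.872 -0.47 1.748
f 1 12 6
f 1 6 2
f 1 2 8
f 1 8 11
f 1 11 12
f 2 6 10
f 6 12 5
f 12 11 3
f 11 8 7
f 8 2 9
f 4 10 5
f 4 5 3
f 4 3 7
f 4 7 9
f 4 9 10
f 5 10 6
f 3 5 12
f 7 3 11
f 9 7 8
f 10 9 2
f 14 13 16
f 14 16 15
f 16 13 17
f 16 17 15
f 17 13 18
f 17 18 15
f 18 13 19
f 18 19 15
f 19 13 20
f 19 20 15
f 20 13 21
f 20 21 15
f 21 13 22
f 21 22 15
f 22 13 23
f 22 23 15
f 23 13 24
f 23 24 15
f 24 13 25
f 24 25 15
f 25 13 26
f 25 26 15
f 26 13 27
f 26 27 15
f 27 13 14
f 27 14 15
f 29 31 28
f 32 29 28
f 28 31 30
f 30 32 28
f 29 35 31
f 33 29 32
f 33 35 29
f 31 35 30
f 34 32 30
f 30 35 34
f 34 33 32
f 35 33 34
f 37 36 39
f 37 39 38
f 39 36 40
f 39 40 38
f 40 36 41
f 40 41 38
f 41 36 42
f 41 42 38
f 42 36 43
f 42 43 38
f 43 36 44
f 43 44 38
f 44 36 45
f 44 45 38
f 45 36 46
f 45 46 38
f 46 36 47
f 46 47 38
f 47 36 48
f 47 48 38
f 48 36 49
f 48 49 38
f 49 36 50
f 49 50 38
f 50 36 37
f 50 37 38



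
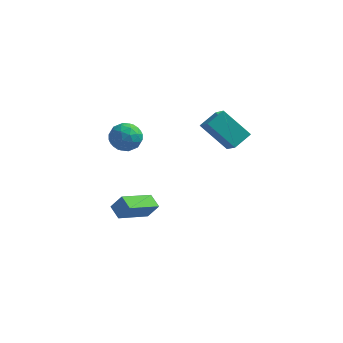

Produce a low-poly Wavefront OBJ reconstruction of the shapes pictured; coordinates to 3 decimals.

v -3.116 2.823 0.909
v -2.574 3.125 1.492
v -2.966 1.555 1.428
v -2.424 1.857 2.011
v -3.25 2.062 2.05
v -3.342 2.846 1.73
v -2.198 1.834 1.19
v -2.29 2.618 0.87
v -2.006 2.514 1.666
v -2.657 2.655 2.197
v -2.883 2.025 0.723
v -3.534 2.166 1.254
v -2.858 3.085 1.155
v -2.682 1.595 1.765
v -3.168 1.715 1.788
v -2.849 1.893 2.131
v -3.31 2.921 1.295
v -2.991 3.099 1.637
v -3.389 2.474 1.966
v -2.549 1.581 1.283
v -2.23 1.759 1.625
v -2.691 2.787 0.789
v -2.372 2.965 1.132
v -2.151 2.206 0.954
v -2.206 2.904 1.6
v -2.118 2.159 1.905
v -1.985 2.145 1.423
v -2.039 2.606 1.234
v -2.588 2.987 1.912
v -2.5 2.242 2.217
v -2.985 2.362 2.241
v -3.04 2.823 2.052
v -2.254 2.628 2.014
v -3.04 2.438 0.703
v -2.952 1.693 1.008
v -2.5 1.857 0.868
v -2.555 2.318 0.679
v -3.422 2.521 1.015
v -3.334 1.776 1.32
v -3.501 2.074 1.686
v -3.555 2.535 1.497
v -3.286 2.052 0.906
v 2.079 2.074 1.758
v 2.641 1.25 2.561
v 0.745 2.319 2.942
v 1.307 1.495 3.745
v 2.613 2.865 2.195
v 3.175 2.041 2.998
v 1.279 3.11 3.379
v 1.841 2.286 4.182
v -1.56 1.689 -3.468
v -2.534 0.211 -2.65
v -2.092 2.213 -3.154
v -3.066 0.735 -2.336
v -1.034 1.765 -2.704
v -2.008 0.287 -1.886
v -1.566 2.289 -2.39
v -2.54 0.811 -1.572
f 1 38 17
f 38 12 41
f 17 41 6
f 38 41 17
f 1 17 13
f 17 6 18
f 13 18 2
f 17 18 13
f 1 13 22
f 13 2 23
f 22 23 8
f 13 23 22
f 1 22 34
f 22 8 37
f 34 37 11
f 22 37 34
f 1 34 38
f 34 11 42
f 38 42 12
f 34 42 38
f 2 18 29
f 18 6 32
f 29 32 10
f 18 32 29
f 6 41 19
f 41 12 40
f 19 40 5
f 41 40 19
f 12 42 39
f 42 11 35
f 39 35 3
f 42 35 39
f 11 37 36
f 37 8 24
f 36 24 7
f 37 24 36
f 8 23 28
f 23 2 25
f 28 25 9
f 23 25 28
f 4 30 16
f 30 10 31
f 16 31 5
f 30 31 16
f 4 16 14
f 16 5 15
f 14 15 3
f 16 15 14
f 4 14 21
f 14 3 20
f 21 20 7
f 14 20 21
f 4 21 26
f 21 7 27
f 26 27 9
f 21 27 26
f 4 26 30
f 26 9 33
f 30 33 10
f 26 33 30
f 5 31 19
f 31 10 32
f 19 32 6
f 31 32 19
f 3 15 39
f 15 5 40
f 39 40 12
f 15 40 39
f 7 20 36
f 20 3 35
f 36 35 11
f 20 35 36
f 9 27 28
f 27 7 24
f 28 24 8
f 27 24 28
f 10 33 29
f 33 9 25
f 29 25 2
f 33 25 29
f 44 46 43
f 47 44 43
f 43 46 45
f 45 47 43
f 44 50 46
f 48 44 47
f 48 50 44
f 46 50 45
f 49 47 45
f 45 50 49
f 49 48 47
f 50 48 49
f 52 54 51
f 55 52 51
f 51 54 53
f 53 55 51
f 52 58 54
f 56 52 55
f 56 58 52
f 54 58 53
f 57 55 53
f 53 58 57
f 57 56 55
f 58 56 57



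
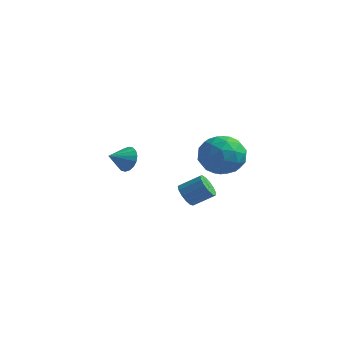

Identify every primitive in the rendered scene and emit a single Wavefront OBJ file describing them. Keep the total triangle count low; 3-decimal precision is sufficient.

v 2.672 -0.772 0.219
v 3.452 -0.552 1.029
v 2.508 -2.508 0.851
v 3.288 -2.288 1.661
v 2.255 -1.794 1.71
v 2.356 -0.721 1.32
v 3.604 -2.339 0.56
v 3.705 -1.266 0.17
v 4.028 -1.52 1.24
v 3.194 -1.183 1.951
v 2.766 -1.877 -0.071
v 1.932 -1.54 0.64
v 3.076 -0.51 0.569
v 2.884 -2.55 1.311
v 2.276 -2.26 1.34
v 2.735 -2.13 1.816
v 2.432 -0.609 0.74
v 2.891 -0.479 1.216
v 2.187 -1.209 1.616
v 3.069 -2.581 0.664
v 3.528 -2.451 1.14
v 3.225 -0.93 0.064
v 3.684 -0.8 0.54
v 3.773 -1.851 0.264
v 3.873 -0.949 1.169
v 3.777 -1.969 1.54
v 3.963 -2 0.893
v 4.022 -1.369 0.664
v 3.383 -0.751 1.587
v 3.287 -1.771 1.958
v 2.68 -1.481 1.987
v 2.739 -0.85 1.757
v 3.722 -1.32 1.71
v 2.673 -1.289 -0.078
v 2.577 -2.309 0.293
v 3.221 -2.21 0.123
v 3.28 -1.579 -0.107
v 2.183 -1.091 0.34
v 2.087 -2.111 0.711
v 1.938 -1.691 1.216
v 1.997 -1.06 0.987
v 2.238 -1.74 0.17
v -2.819 0.67 -1.6
v -2.221 0.535 -1.186
v -3.341 -0.17 -1.12
v -2.392 0.747 -1.001
v -2.647 0.944 -0.934
v -2.937 1.087 -1
v -3.203 1.147 -1.184
v -3.393 1.112 -1.451
v -3.47 0.991 -1.747
v -3.417 0.805 -2.014
v -3.246 0.593 -2.199
v -2.99 0.397 -2.266
v -2.701 0.254 -2.2
v -2.435 0.194 -2.016
v -2.245 0.228 -1.749
v -2.168 0.35 -1.453
v 0.293 0.437 -3.148
v 0.567 0.693 -3.703
v 1.481 1.139 -3.047
v 1.207 0.883 -2.492
v 0.338 0.959 -3.565
v 1.251 1.405 -2.909
v 0.094 1.06 -3.295
v 1.008 1.506 -2.639
v -0.086 0.962 -2.978
v 0.828 1.409 -2.321
v -0.146 0.698 -2.715
v 0.768 1.144 -2.058
v -0.066 0.351 -2.589
v 0.847 0.797 -1.933
v 0.127 0.031 -2.641
v 1.041 0.477 -1.985
v 0.374 -0.16 -2.854
v 1.287 0.286 -2.198
v 0.594 -0.161 -3.16
v 1.508 0.285 -2.504
v 0.72 0.027 -3.463
v 1.633 0.473 -2.807
v 0.709 0.345 -3.665
v 1.623 0.792 -3.009
f 1 38 17
f 38 12 41
f 17 41 6
f 38 41 17
f 1 17 13
f 17 6 18
f 13 18 2
f 17 18 13
f 1 13 22
f 13 2 23
f 22 23 8
f 13 23 22
f 1 22 34
f 22 8 37
f 34 37 11
f 22 37 34
f 1 34 38
f 34 11 42
f 38 42 12
f 34 42 38
f 2 18 29
f 18 6 32
f 29 32 10
f 18 32 29
f 6 41 19
f 41 12 40
f 19 40 5
f 41 40 19
f 12 42 39
f 42 11 35
f 39 35 3
f 42 35 39
f 11 37 36
f 37 8 24
f 36 24 7
f 37 24 36
f 8 23 28
f 23 2 25
f 28 25 9
f 23 25 28
f 4 30 16
f 30 10 31
f 16 31 5
f 30 31 16
f 4 16 14
f 16 5 15
f 14 15 3
f 16 15 14
f 4 14 21
f 14 3 20
f 21 20 7
f 14 20 21
f 4 21 26
f 21 7 27
f 26 27 9
f 21 27 26
f 4 26 30
f 26 9 33
f 30 33 10
f 26 33 30
f 5 31 19
f 31 10 32
f 19 32 6
f 31 32 19
f 3 15 39
f 15 5 40
f 39 40 12
f 15 40 39
f 7 20 36
f 20 3 35
f 36 35 11
f 20 35 36
f 9 27 28
f 27 7 24
f 28 24 8
f 27 24 28
f 10 33 29
f 33 9 25
f 29 25 2
f 33 25 29
f 44 43 46
f 44 46 45
f 46 43 47
f 46 47 45
f 47 43 48
f 47 48 45
f 48 43 49
f 48 49 45
f 49 43 50
f 49 50 45
f 50 43 51
f 50 51 45
f 51 43 52
f 51 52 45
f 52 43 53
f 52 53 45
f 53 43 54
f 53 54 45
f 54 43 55
f 54 55 45
f 55 43 56
f 55 56 45
f 56 43 57
f 56 57 45
f 57 43 58
f 57 58 45
f 58 43 44
f 58 44 45
f 60 59 63
f 60 63 61
f 61 63 64
f 61 64 62
f 63 59 65
f 63 65 64
f 64 65 66
f 64 66 62
f 65 59 67
f 65 67 66
f 66 67 68
f 66 68 62
f 67 59 69
f 67 69 68
f 68 69 70
f 68 70 62
f 69 59 71
f 69 71 70
f 70 71 72
f 70 72 62
f 71 59 73
f 71 73 72
f 72 73 74
f 72 74 62
f 73 59 75
f 73 75 74
f 74 75 76
f 74 76 62
f 75 59 77
f 75 77 76
f 76 77 78
f 76 78 62
f 77 59 79
f 77 79 78
f 78 79 80
f 78 80 62
f 79 59 81
f 79 81 80
f 80 81 82
f 80 82 62
f 81 59 60
f 81 60 82
f 82 60 61
f 82 61 62



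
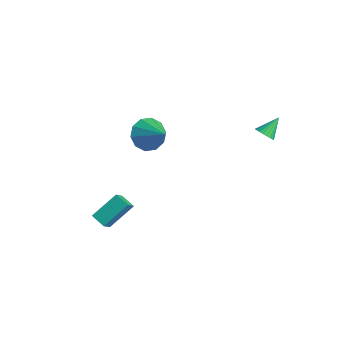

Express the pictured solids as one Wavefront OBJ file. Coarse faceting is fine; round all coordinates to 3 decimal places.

v -2.297 -4.229 -4.284
v -2.192 -2.829 -3.125
v -1.463 -4.02 -4.612
v -1.358 -2.62 -3.453
v -1.882 -4.82 -3.607
v -1.777 -3.42 -2.448
v -1.048 -4.611 -3.935
v -0.943 -3.211 -2.776
v -3.529 -0.397 -0.071
v -2.959 -0.275 -0.98
v -1.991 -0.263 0.911
v -3.146 0.33 -0.771
v -3.478 0.659 -0.294
v -3.83 0.583 0.268
v -4.068 0.134 0.7
v -4.099 -0.518 0.838
v -3.913 -1.124 0.629
v -3.58 -1.452 0.153
v -3.228 -1.377 -0.409
v -2.991 -0.928 -0.842
v 3.022 2.436 3.162
v 3.51 2.678 2.961
v 2.898 3.384 3.998
v 3.354 2.775 2.828
v 3.148 2.82 2.746
v 2.923 2.807 2.727
v 2.713 2.738 2.774
v 2.55 2.623 2.881
v 2.459 2.479 3.03
v 2.453 2.329 3.199
v 2.535 2.195 3.363
v 2.69 2.098 3.496
v 2.896 2.052 3.578
v 3.121 2.065 3.596
v 3.331 2.135 3.549
v 3.494 2.25 3.442
v 3.585 2.394 3.293
v 3.591 2.544 3.124
f 2 4 1
f 5 2 1
f 1 4 3
f 3 5 1
f 2 8 4
f 6 2 5
f 6 8 2
f 4 8 3
f 7 5 3
f 3 8 7
f 7 6 5
f 8 6 7
f 10 9 12
f 10 12 11
f 12 9 13
f 12 13 11
f 13 9 14
f 13 14 11
f 14 9 15
f 14 15 11
f 15 9 16
f 15 16 11
f 16 9 17
f 16 17 11
f 17 9 18
f 17 18 11
f 18 9 19
f 18 19 11
f 19 9 20
f 19 20 11
f 20 9 10
f 20 10 11
f 22 21 24
f 22 24 23
f 24 21 25
f 24 25 23
f 25 21 26
f 25 26 23
f 26 21 27
f 26 27 23
f 27 21 28
f 27 28 23
f 28 21 29
f 28 29 23
f 29 21 30
f 29 30 23
f 30 21 31
f 30 31 23
f 31 21 32
f 31 32 23
f 32 21 33
f 32 33 23
f 33 21 34
f 33 34 23
f 34 21 35
f 34 35 23
f 35 21 36
f 35 36 23
f 36 21 37
f 36 37 23
f 37 21 38
f 37 38 23
f 38 21 22
f 38 22 23



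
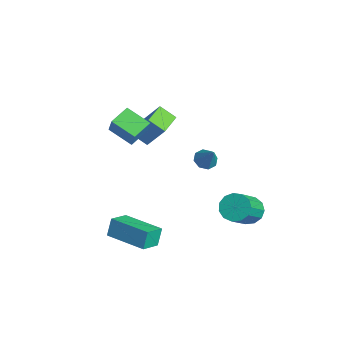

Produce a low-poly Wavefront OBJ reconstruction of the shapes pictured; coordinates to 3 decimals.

v -2.28 -0.879 0.535
v -1.507 -0.361 1.837
v -1.738 -0.331 -0.004
v -0.965 0.186 1.298
v -1.495 -1.766 0.422
v -0.722 -1.249 1.724
v -0.953 -1.219 -0.117
v -0.18 -0.701 1.185
v 2.992 -0.227 1.433
v 3.425 -0.296 1.118
v 3.668 -0.153 2.347
v 3.323 0.102 1.161
v 3.027 0.307 1.363
v 2.71 0.199 1.606
v 2.559 -0.159 1.747
v 2.661 -0.557 1.704
v 2.958 -0.762 1.502
v 3.274 -0.654 1.259
v -0.606 -3.163 1.766
v -0.061 -3.235 2.695
v -1.038 -2.262 2.088
v -0.493 -2.334 3.018
v 0.373 -2.506 1.242
v 0.918 -2.578 2.172
v -0.059 -1.605 1.565
v 0.486 -1.677 2.494
v 2.154 2.273 -3.456
v 2.772 2.276 -3.881
v 3.624 1.189 -2.65
v 3.006 1.187 -2.224
v 2.808 2.604 -3.617
v 3.66 1.517 -2.385
v 2.636 2.826 -3.301
v 3.488 1.74 -2.07
v 2.312 2.874 -3.035
v 3.164 1.787 -1.804
v 1.937 2.73 -2.902
v 2.789 1.644 -1.671
v 1.631 2.442 -2.945
v 2.483 1.355 -1.714
v 1.491 2.1 -3.15
v 2.343 1.013 -1.919
v 1.562 1.813 -3.452
v 2.414 0.726 -2.221
v 1.82 1.672 -3.755
v 2.673 0.586 -2.524
v 2.185 1.722 -3.963
v 3.037 0.636 -2.732
v 2.539 1.947 -4.01
v 3.392 0.861 -2.779
v 1.053 -4.001 -3.87
v 0.838 -3.7 -3.006
v 0.588 -3.132 -4.288
v 0.373 -2.832 -3.423
v 2.787 -3.028 -3.777
v 2.572 -2.728 -2.912
v 2.322 -2.16 -4.194
v 2.107 -1.859 -3.33
f 2 4 1
f 5 2 1
f 1 4 3
f 3 5 1
f 2 8 4
f 6 2 5
f 6 8 2
f 4 8 3
f 7 5 3
f 3 8 7
f 7 6 5
f 8 6 7
f 10 9 12
f 10 12 11
f 12 9 13
f 12 13 11
f 13 9 14
f 13 14 11
f 14 9 15
f 14 15 11
f 15 9 16
f 15 16 11
f 16 9 17
f 16 17 11
f 17 9 18
f 17 18 11
f 18 9 10
f 18 10 11
f 20 22 19
f 23 20 19
f 19 22 21
f 21 23 19
f 20 26 22
f 24 20 23
f 24 26 20
f 22 26 21
f 25 23 21
f 21 26 25
f 25 24 23
f 26 24 25
f 28 27 31
f 28 31 29
f 29 31 32
f 29 32 30
f 31 27 33
f 31 33 32
f 32 33 34
f 32 34 30
f 33 27 35
f 33 35 34
f 34 35 36
f 34 36 30
f 35 27 37
f 35 37 36
f 36 37 38
f 36 38 30
f 37 27 39
f 37 39 38
f 38 39 40
f 38 40 30
f 39 27 41
f 39 41 40
f 40 41 42
f 40 42 30
f 41 27 43
f 41 43 42
f 42 43 44
f 42 44 30
f 43 27 45
f 43 45 44
f 44 45 46
f 44 46 30
f 45 27 47
f 45 47 46
f 46 47 48
f 46 48 30
f 47 27 49
f 47 49 48
f 48 49 50
f 48 50 30
f 49 27 28
f 49 28 50
f 50 28 29
f 50 29 30
f 52 54 51
f 55 52 51
f 51 54 53
f 53 55 51
f 52 58 54
f 56 52 55
f 56 58 52
f 54 58 53
f 57 55 53
f 53 58 57
f 57 56 55
f 58 56 57



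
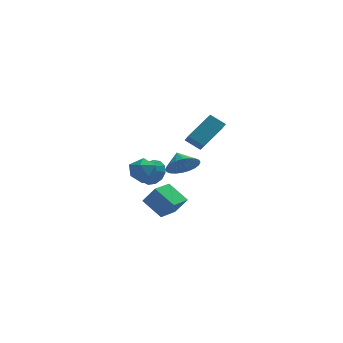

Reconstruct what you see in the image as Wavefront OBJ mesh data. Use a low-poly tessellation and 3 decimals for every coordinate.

v 0.325 2.874 -1.236
v 1.078 2.309 -1.002
v -0.465 2.106 -0.544
v 1.046 2.692 -0.613
v 0.785 3.133 -0.422
v 0.378 3.491 -0.489
v -0.046 3.653 -0.793
v -0.353 3.568 -1.238
v -0.444 3.263 -1.681
v -0.292 2.834 -1.984
v 0.057 2.417 -2.048
v 0.49 2.146 -1.855
v 0.871 2.106 -1.465
v 1.995 -0.159 0.584
v 2.922 -0.217 1.074
v 1.685 0.719 1.276
v 3.007 0.049 0.774
v 2.937 0.283 0.445
v 2.724 0.45 0.137
v 2.4 0.524 -0.102
v 2.015 0.494 -0.237
v 1.626 0.365 -0.247
v 1.294 0.155 -0.131
v 1.068 -0.102 0.095
v 0.984 -0.368 0.395
v 1.053 -0.602 0.724
v 1.266 -0.768 1.032
v 1.59 -0.843 1.271
v 1.976 -0.813 1.406
v 2.364 -0.683 1.416
v 2.697 -0.474 1.3
v 2.073 -0.903 2.93
v 2.227 -1.564 3.505
v 3.38 0.398 4.072
v 3.535 -0.262 4.648
v 2.945 -1.238 2.312
v 3.1 -1.898 2.888
v 4.253 0.064 3.455
v 4.407 -0.597 4.03
v -0.566 0.2 0.547
v -0.106 -0.101 -0.237
v -0.454 -1.219 1.157
v 0.006 -1.52 0.373
v 0.431 -0.906 0.972
v 0.362 -0.029 0.595
v -0.922 -1.291 0.325
v -0.991 -0.414 -0.052
v -0.326 -1.022 -0.374
v 0.51 -0.784 0.026
v -1.07 -0.536 0.894
v -0.234 -0.298 1.294
v 0.821 2.803 -4.933
v 1.564 2.426 -3.771
v -0.261 3.678 -3.957
v 0.481 3.3 -2.795
v 1.699 4.06 -5.085
v 2.441 3.682 -3.923
v 0.616 4.934 -4.109
v 1.359 4.557 -2.947
f 2 1 4
f 2 4 3
f 4 1 5
f 4 5 3
f 5 1 6
f 5 6 3
f 6 1 7
f 6 7 3
f 7 1 8
f 7 8 3
f 8 1 9
f 8 9 3
f 9 1 10
f 9 10 3
f 10 1 11
f 10 11 3
f 11 1 12
f 11 12 3
f 12 1 13
f 12 13 3
f 13 1 2
f 13 2 3
f 15 14 17
f 15 17 16
f 17 14 18
f 17 18 16
f 18 14 19
f 18 19 16
f 19 14 20
f 19 20 16
f 20 14 21
f 20 21 16
f 21 14 22
f 21 22 16
f 22 14 23
f 22 23 16
f 23 14 24
f 23 24 16
f 24 14 25
f 24 25 16
f 25 14 26
f 25 26 16
f 26 14 27
f 26 27 16
f 27 14 28
f 27 28 16
f 28 14 29
f 28 29 16
f 29 14 30
f 29 30 16
f 30 14 31
f 30 31 16
f 31 14 15
f 31 15 16
f 33 35 32
f 36 33 32
f 32 35 34
f 34 36 32
f 33 39 35
f 37 33 36
f 37 39 33
f 35 39 34
f 38 36 34
f 34 39 38
f 38 37 36
f 39 37 38
f 40 51 45
f 40 45 41
f 40 41 47
f 40 47 50
f 40 50 51
f 41 45 49
f 45 51 44
f 51 50 42
f 50 47 46
f 47 41 48
f 43 49 44
f 43 44 42
f 43 42 46
f 43 46 48
f 43 48 49
f 44 49 45
f 42 44 51
f 46 42 50
f 48 46 47
f 49 48 41
f 53 55 52
f 56 53 52
f 52 55 54
f 54 56 52
f 53 59 55
f 57 53 56
f 57 59 53
f 55 59 54
f 58 56 54
f 54 59 58
f 58 57 56
f 59 57 58



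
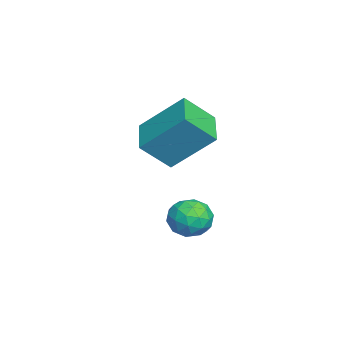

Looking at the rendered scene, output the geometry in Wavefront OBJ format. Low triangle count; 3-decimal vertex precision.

v -2.524 3.37 -3.931
v -1.949 2.979 -3.766
v -3.131 2.821 -3.114
v -2.556 2.43 -2.949
v -2.567 3.129 -2.8
v -2.192 3.468 -3.305
v -2.888 2.332 -3.575
v -2.513 2.671 -4.08
v -2.173 2.337 -3.546
v -1.975 2.83 -3.068
v -3.105 2.97 -3.812
v -2.907 3.463 -3.334
v -2.183 3.223 -3.92
v -2.897 2.577 -2.96
v -2.904 2.988 -2.872
v -2.565 2.758 -2.776
v -2.326 3.511 -3.649
v -1.988 3.281 -3.553
v -2.352 3.369 -2.985
v -3.092 2.519 -3.327
v -2.754 2.289 -3.231
v -2.515 3.042 -4.104
v -2.176 2.812 -4.008
v -2.728 2.431 -3.895
v -1.977 2.616 -3.694
v -2.334 2.293 -3.214
v -2.529 2.235 -3.582
v -2.309 2.435 -3.879
v -1.861 2.905 -3.413
v -2.217 2.582 -2.933
v -2.224 2.993 -2.845
v -2.004 3.193 -3.142
v -1.993 2.528 -3.284
v -2.863 3.218 -3.947
v -3.219 2.895 -3.467
v -3.076 2.607 -3.738
v -2.856 2.807 -4.035
v -2.746 3.507 -3.666
v -3.103 3.184 -3.186
v -2.771 3.365 -3.001
v -2.551 3.565 -3.298
v -3.087 3.272 -3.596
v -4.547 2.162 -1.478
v -4.233 1.3 -0.599
v -4.38 3.463 -0.26
v -4.067 2.601 0.618
v -3.273 2.299 -1.798
v -2.96 1.437 -0.92
v -3.107 3.6 -0.581
v -2.793 2.738 0.298
f 1 38 17
f 38 12 41
f 17 41 6
f 38 41 17
f 1 17 13
f 17 6 18
f 13 18 2
f 17 18 13
f 1 13 22
f 13 2 23
f 22 23 8
f 13 23 22
f 1 22 34
f 22 8 37
f 34 37 11
f 22 37 34
f 1 34 38
f 34 11 42
f 38 42 12
f 34 42 38
f 2 18 29
f 18 6 32
f 29 32 10
f 18 32 29
f 6 41 19
f 41 12 40
f 19 40 5
f 41 40 19
f 12 42 39
f 42 11 35
f 39 35 3
f 42 35 39
f 11 37 36
f 37 8 24
f 36 24 7
f 37 24 36
f 8 23 28
f 23 2 25
f 28 25 9
f 23 25 28
f 4 30 16
f 30 10 31
f 16 31 5
f 30 31 16
f 4 16 14
f 16 5 15
f 14 15 3
f 16 15 14
f 4 14 21
f 14 3 20
f 21 20 7
f 14 20 21
f 4 21 26
f 21 7 27
f 26 27 9
f 21 27 26
f 4 26 30
f 26 9 33
f 30 33 10
f 26 33 30
f 5 31 19
f 31 10 32
f 19 32 6
f 31 32 19
f 3 15 39
f 15 5 40
f 39 40 12
f 15 40 39
f 7 20 36
f 20 3 35
f 36 35 11
f 20 35 36
f 9 27 28
f 27 7 24
f 28 24 8
f 27 24 28
f 10 33 29
f 33 9 25
f 29 25 2
f 33 25 29
f 44 46 43
f 47 44 43
f 43 46 45
f 45 47 43
f 44 50 46
f 48 44 47
f 48 50 44
f 46 50 45
f 49 47 45
f 45 50 49
f 49 48 47
f 50 48 49

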